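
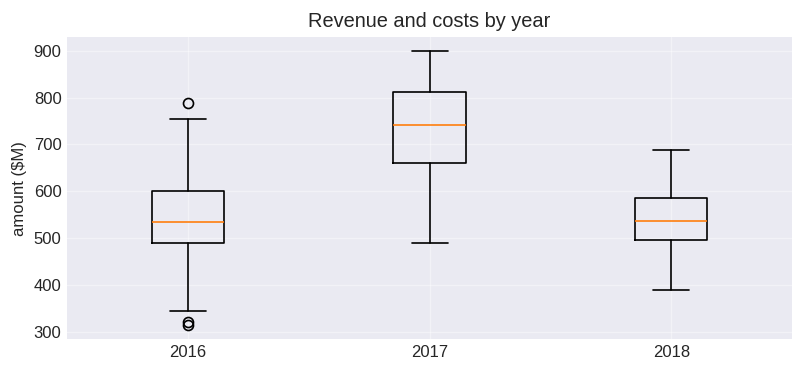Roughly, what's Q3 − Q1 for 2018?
≈ 80

Q3 ≈ 580, Q1 ≈ 500; IQR ≈ 80.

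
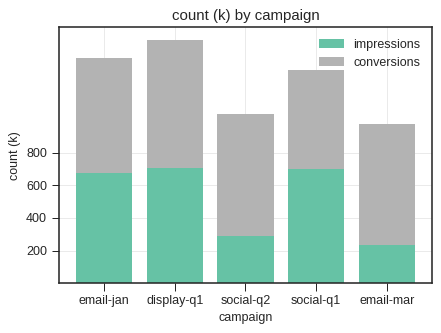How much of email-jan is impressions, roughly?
impressions top ≈ 600, bottom ≈ 0; segment ≈ 600.

≈ 600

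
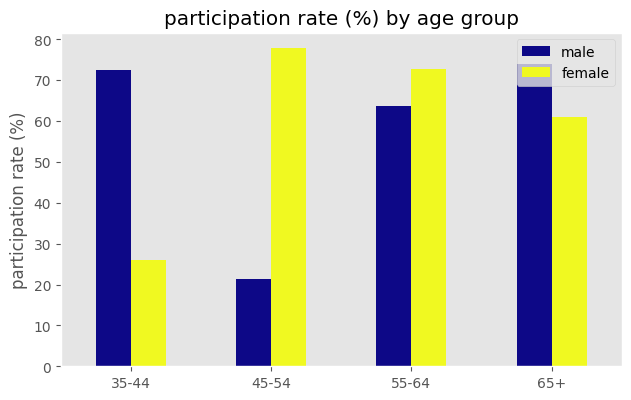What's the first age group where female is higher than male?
35-44: female ≈ 30 vs male ≈ 70 (not yet); 45-54: female ≈ 80 vs male ≈ 20 (first crossover).

45-54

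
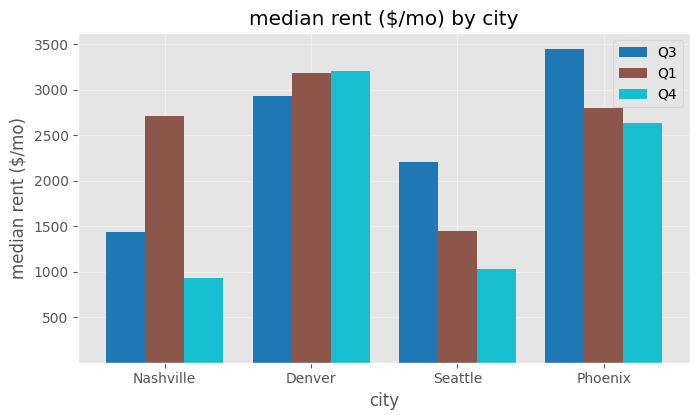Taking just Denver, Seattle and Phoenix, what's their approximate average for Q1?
(3000 + 1500 + 3000) / 3 ≈ 2500.

≈ 2500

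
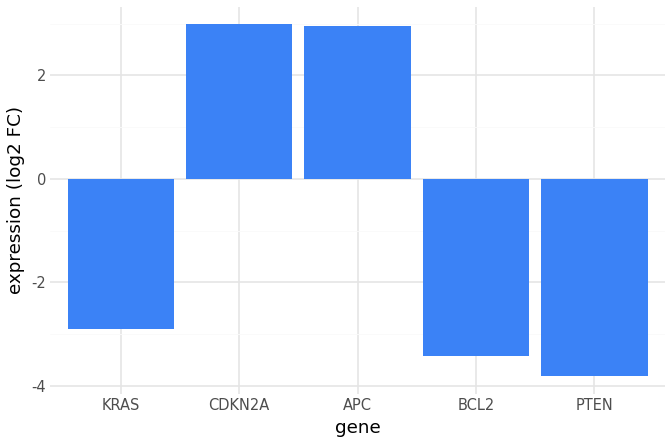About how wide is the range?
Max CDKN2A ≈ 3, min PTEN ≈ -4; range ≈ 7.

≈ 7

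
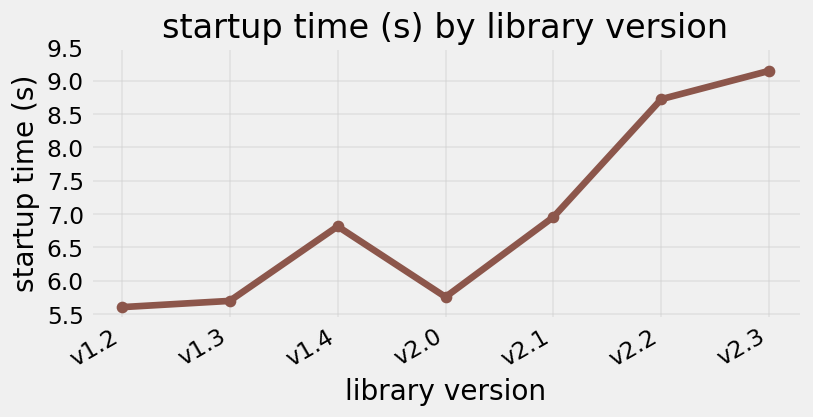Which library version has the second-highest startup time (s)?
v2.2

Top 3: v2.3 ≈ 9.0, v2.2 ≈ 8.5, v2.1 ≈ 7.0.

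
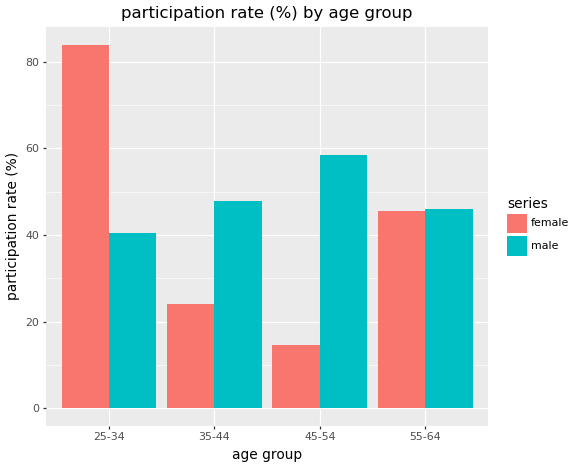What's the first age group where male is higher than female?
35-44

25-34: male ≈ 40 vs female ≈ 80 (not yet); 35-44: male ≈ 50 vs female ≈ 20 (first crossover).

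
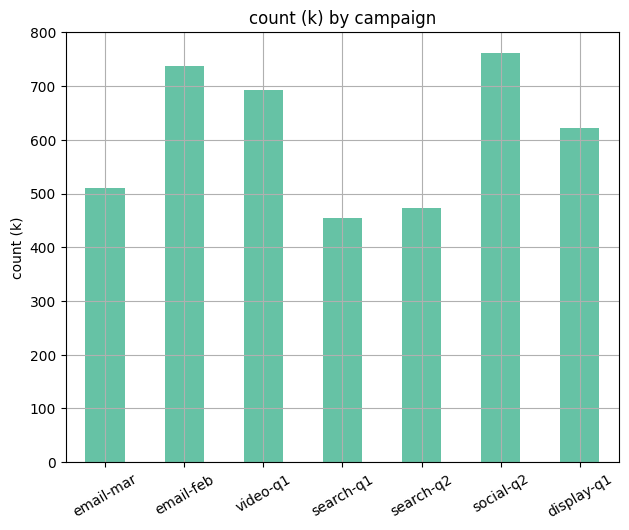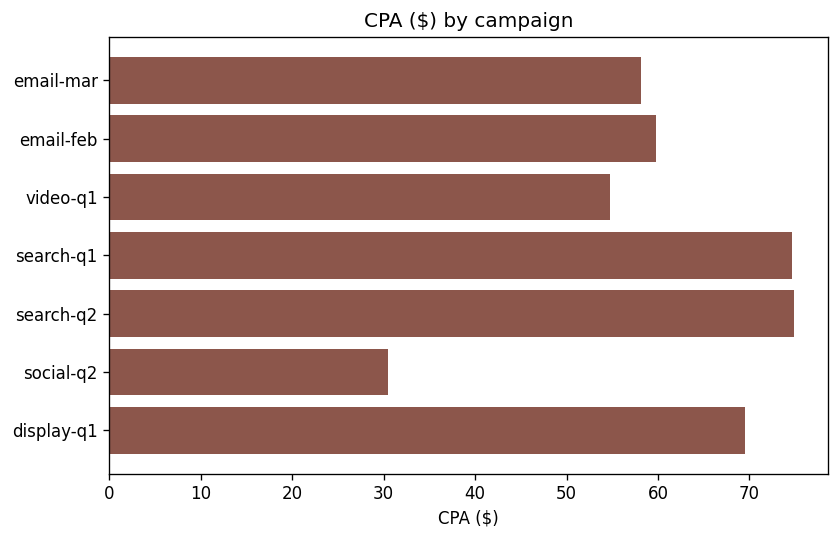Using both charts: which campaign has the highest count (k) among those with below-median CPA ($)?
social-q2

Chart 2 median CPA ($) ≈ 60; below-median campaigns: email-mar, video-q1, social-q2. Among those, social-q2 has the highest count (k) (≈ 800).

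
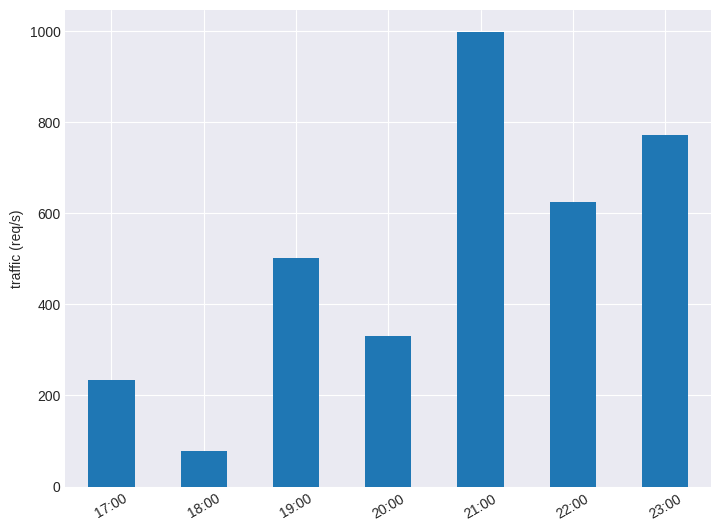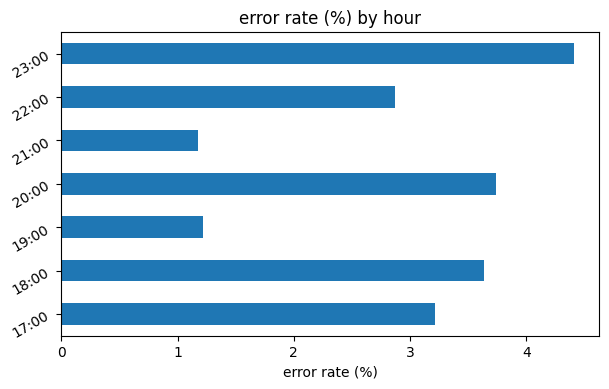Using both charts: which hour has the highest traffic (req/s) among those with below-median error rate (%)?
21:00

Chart 2 median error rate (%) ≈ 3; below-median hours: 19:00, 21:00, 22:00. Among those, 21:00 has the highest traffic (req/s) (≈ 1000).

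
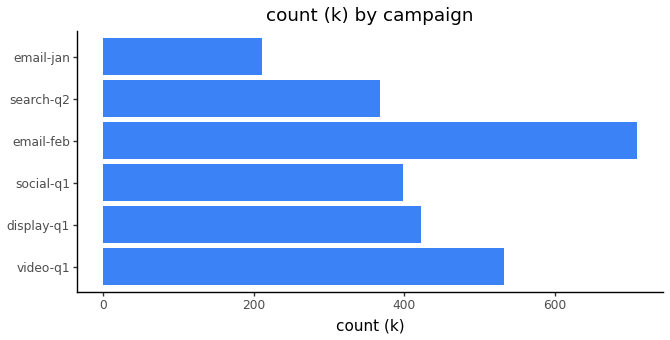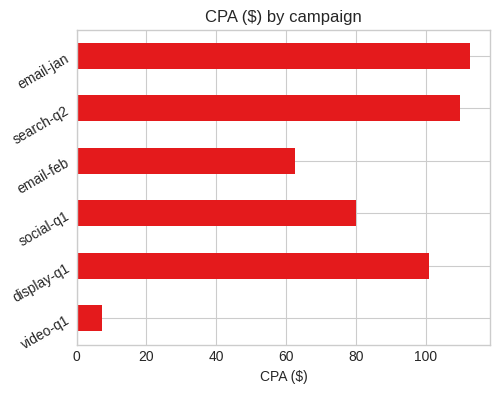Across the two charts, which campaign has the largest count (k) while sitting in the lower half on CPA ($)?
Chart 2 median CPA ($) ≈ 100; below-median campaigns: video-q1, social-q1, email-feb. Among those, email-feb has the highest count (k) (≈ 700).

email-feb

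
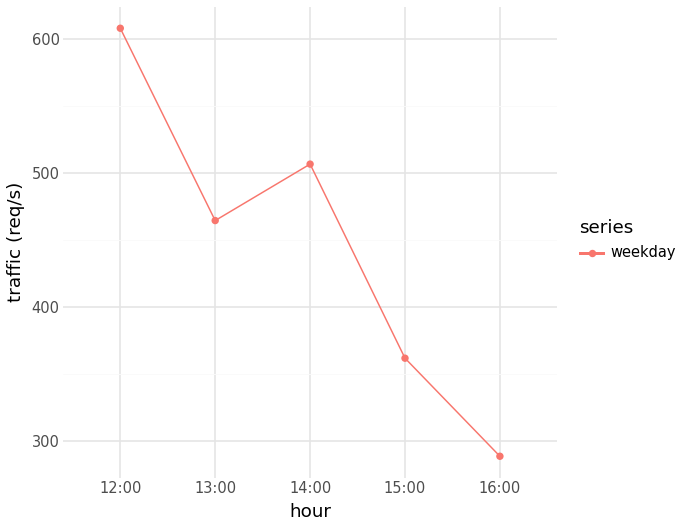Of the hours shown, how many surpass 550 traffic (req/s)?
Above 550: 12:00.

1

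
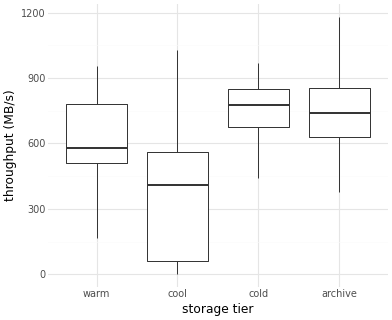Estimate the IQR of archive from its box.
Q3 ≈ 850, Q1 ≈ 650; IQR ≈ 200.

≈ 200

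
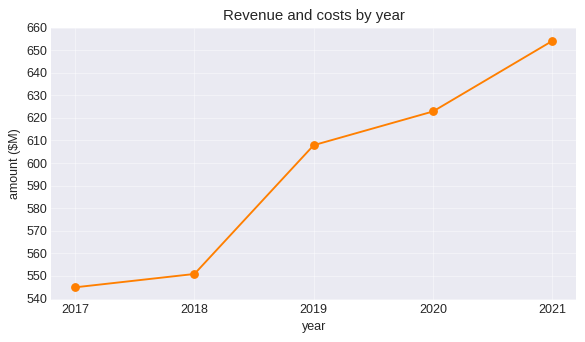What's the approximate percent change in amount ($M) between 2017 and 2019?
2017 ≈ 540, 2019 ≈ 610; (610 − 540) / 540 ≈ +13%.

≈ +13%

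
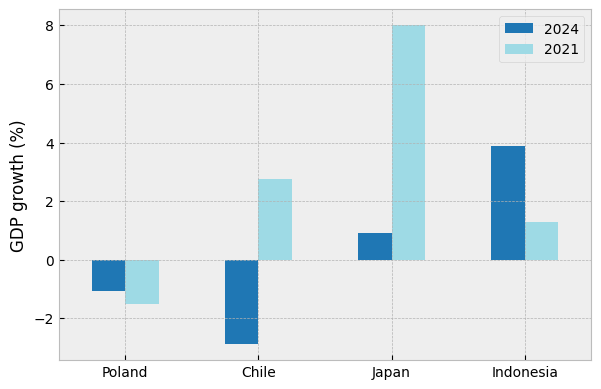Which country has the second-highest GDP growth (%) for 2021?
Chile

Top 3 for 2021: Japan ≈ 8, Chile ≈ 3, Indonesia ≈ 1.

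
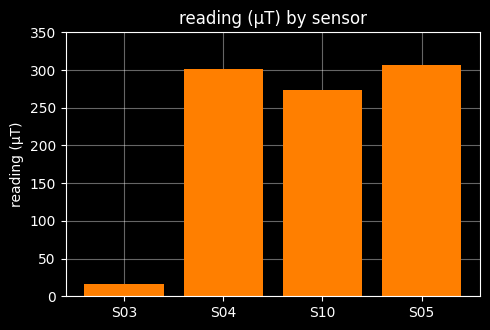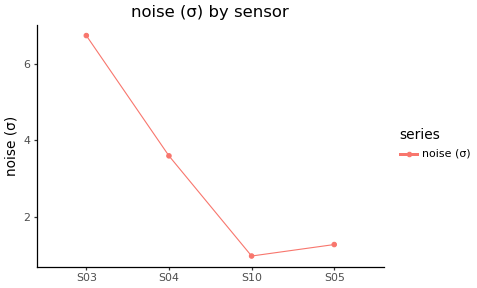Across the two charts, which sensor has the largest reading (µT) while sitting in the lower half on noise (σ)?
S05

Chart 2 median noise (σ) ≈ 2; below-median sensors: S10, S05. Among those, S05 has the highest reading (µT) (≈ 300).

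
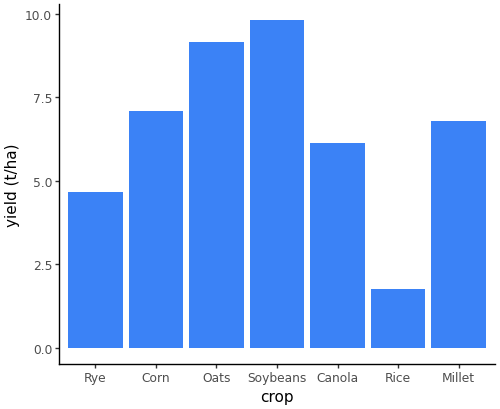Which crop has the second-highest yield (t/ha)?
Oats

Top 3: Soybeans ≈ 10, Oats ≈ 9, Corn ≈ 7.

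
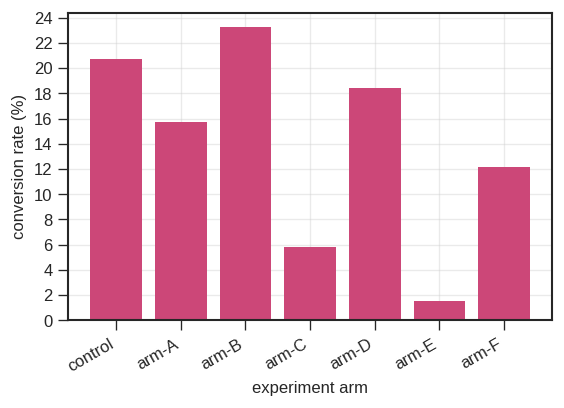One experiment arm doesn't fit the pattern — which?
arm-E ≈ 2; the rest sit between ≈ 6 and ≈ 24.

arm-E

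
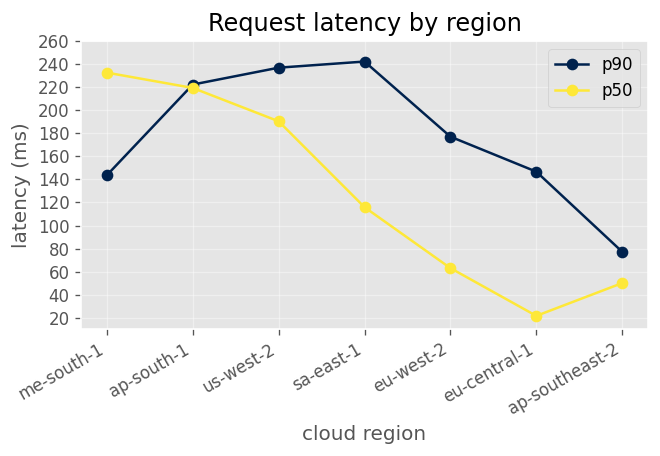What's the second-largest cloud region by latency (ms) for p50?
Top 3 for p50: me-south-1 ≈ 240, ap-south-1 ≈ 220, us-west-2 ≈ 200.

ap-south-1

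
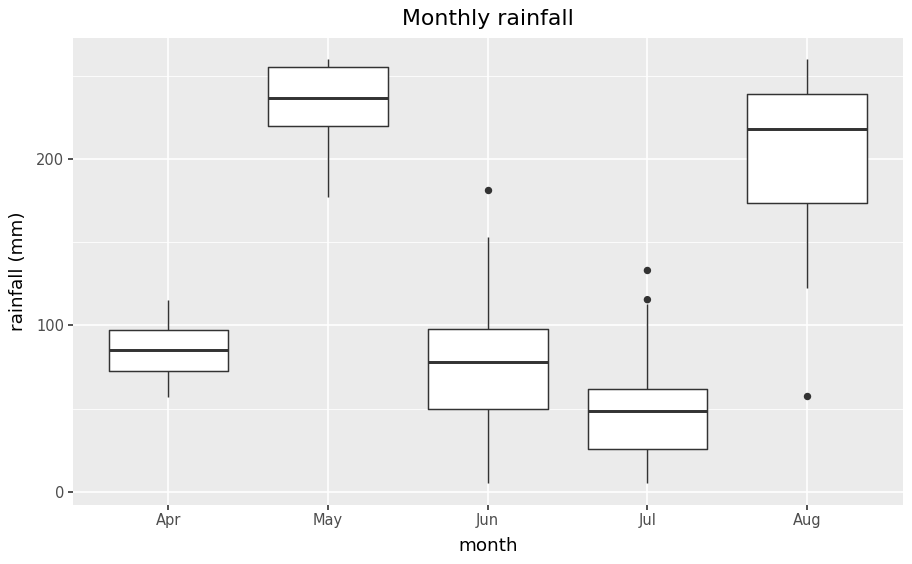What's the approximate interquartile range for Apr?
Q3 ≈ 100, Q1 ≈ 80; IQR ≈ 20.

≈ 20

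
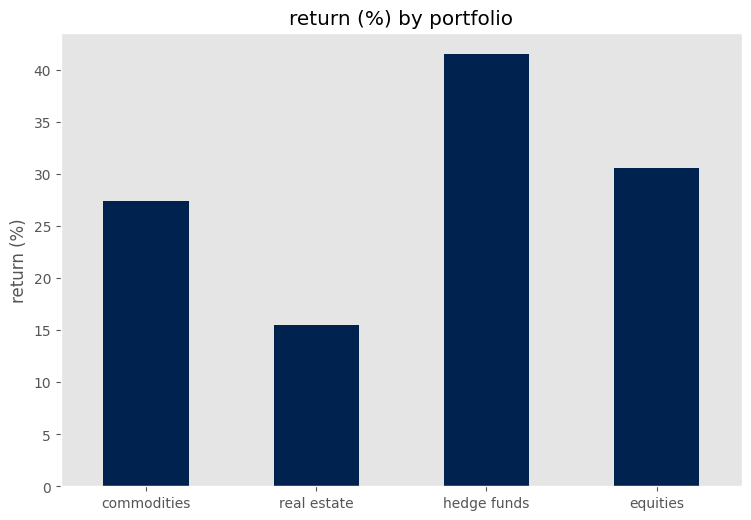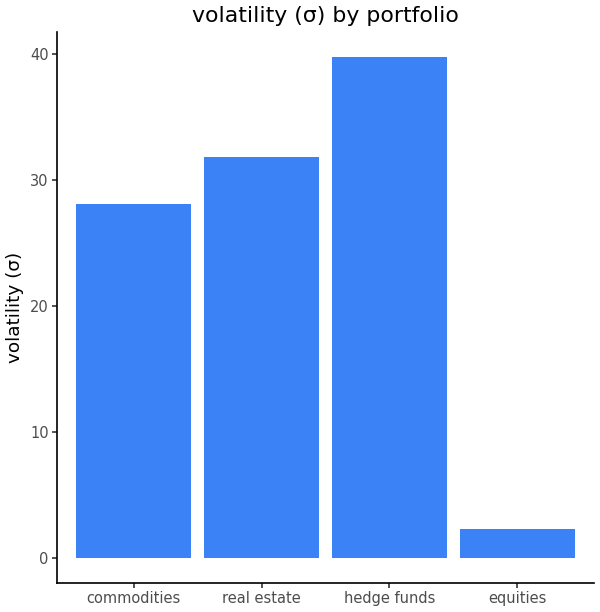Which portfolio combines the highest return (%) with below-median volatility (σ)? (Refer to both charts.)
Chart 2 median volatility (σ) ≈ 30; below-median portfolios: commodities, equities. Among those, equities has the highest return (%) (≈ 30).

equities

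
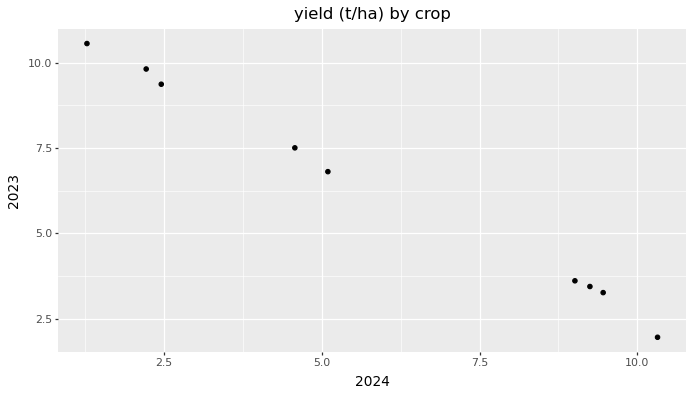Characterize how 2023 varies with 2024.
negative, strong

Points are negatively correlated; strong (|r| ≈ 1.0).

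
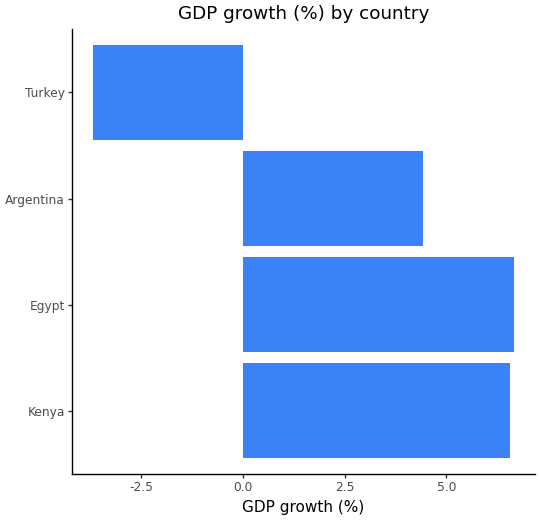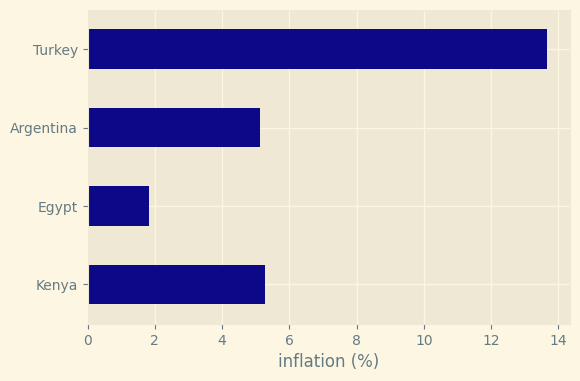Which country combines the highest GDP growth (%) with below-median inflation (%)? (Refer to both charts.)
Chart 2 median inflation (%) ≈ 6; below-median countries: Egypt, Argentina. Among those, Egypt has the highest GDP growth (%) (≈ 7).

Egypt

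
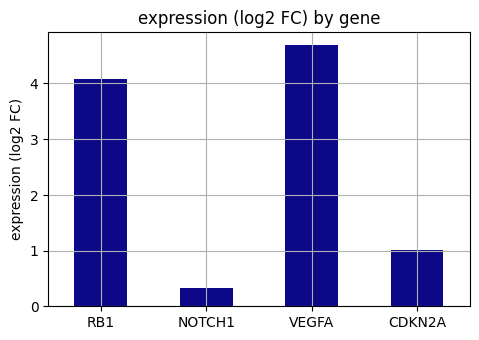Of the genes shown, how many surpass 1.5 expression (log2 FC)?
2

Above 1.5: RB1, VEGFA.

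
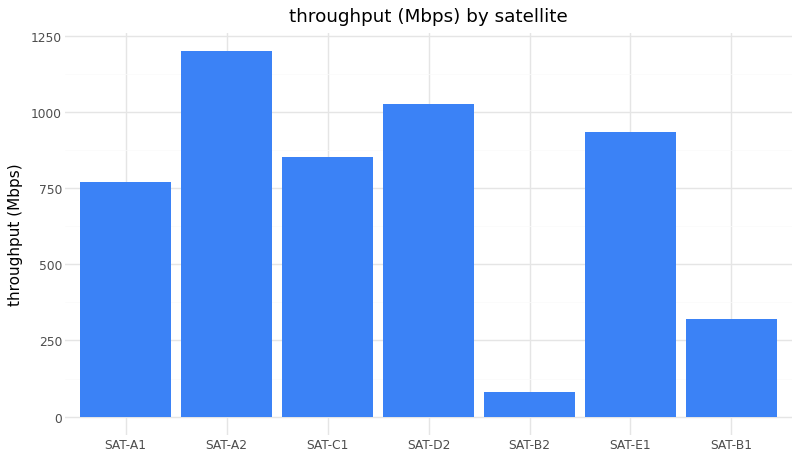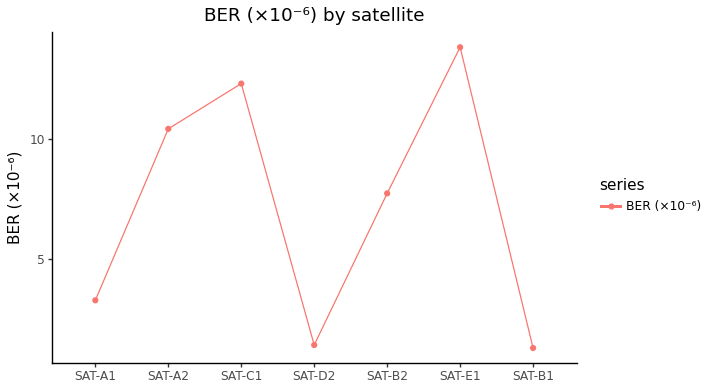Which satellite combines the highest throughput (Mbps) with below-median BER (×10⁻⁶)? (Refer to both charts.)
Chart 2 median BER (×10⁻⁶) ≈ 8; below-median satellites: SAT-A1, SAT-D2, SAT-B1. Among those, SAT-D2 has the highest throughput (Mbps) (≈ 1000).

SAT-D2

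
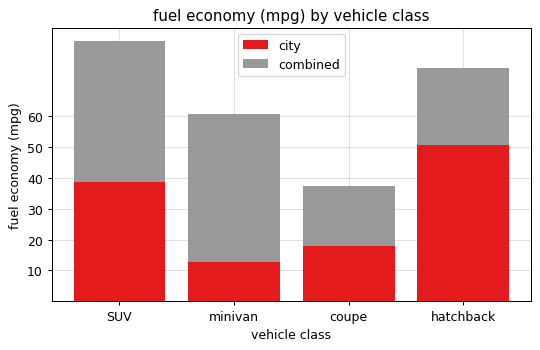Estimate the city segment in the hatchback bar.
≈ 50

city top ≈ 50, bottom ≈ 0; segment ≈ 50.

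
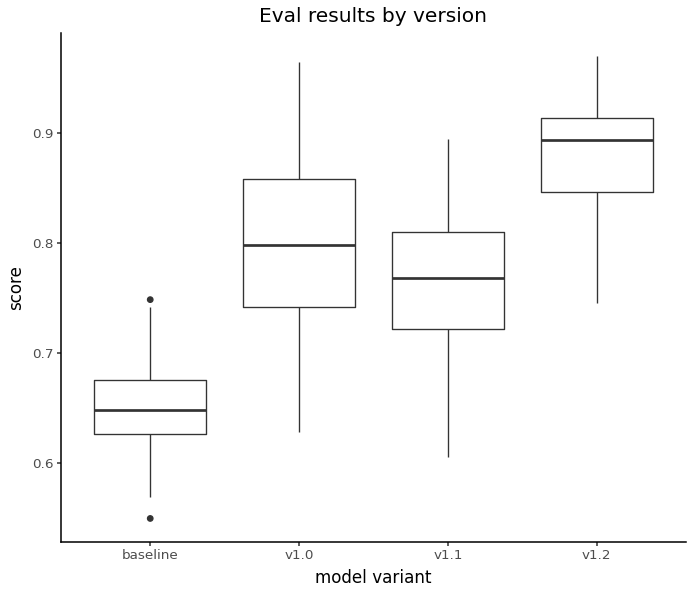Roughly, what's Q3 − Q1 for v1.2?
≈ 0.08

Q3 ≈ 0.92, Q1 ≈ 0.84; IQR ≈ 0.08.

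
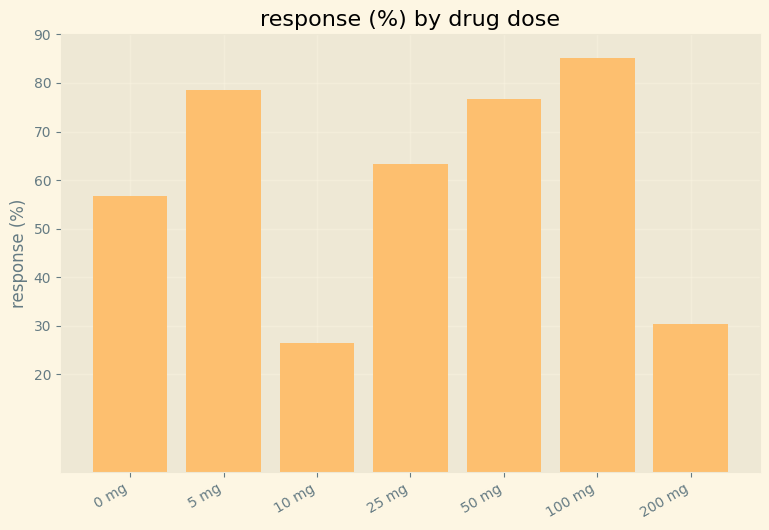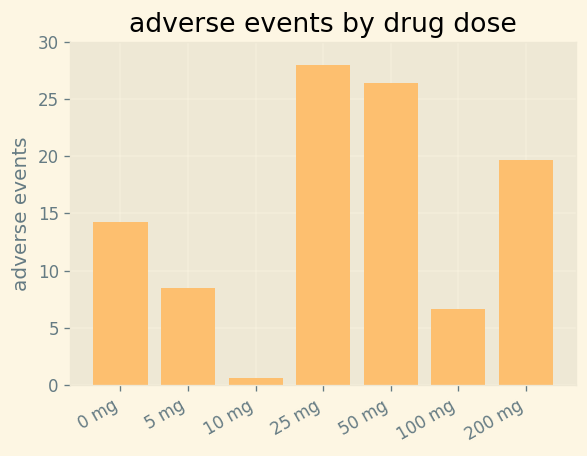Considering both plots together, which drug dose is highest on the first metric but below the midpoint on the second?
Chart 2 median adverse events ≈ 15; below-median drug doses: 5 mg, 10 mg, 100 mg. Among those, 100 mg has the highest response (%) (≈ 90).

100 mg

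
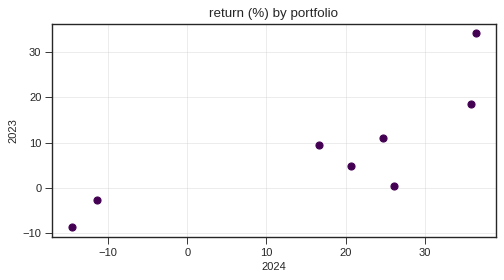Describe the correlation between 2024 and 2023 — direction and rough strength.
Points are positively correlated; strong (|r| ≈ 0.8).

positive, strong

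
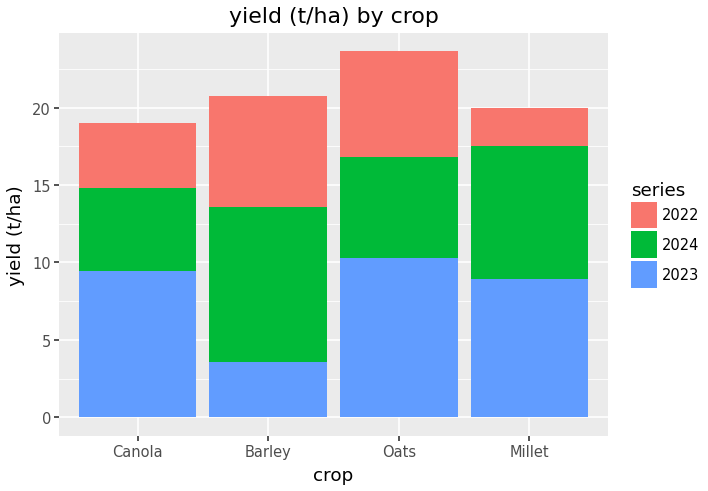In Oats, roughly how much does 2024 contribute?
≈ 6

2024 top ≈ 16, bottom ≈ 10; segment ≈ 6.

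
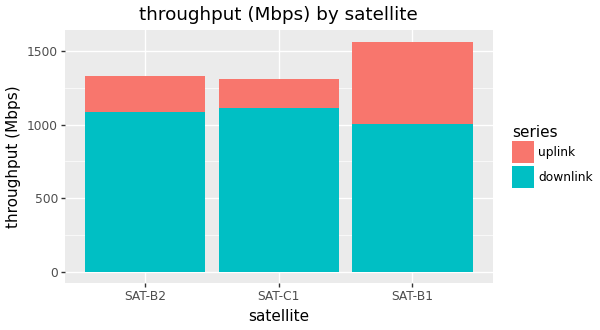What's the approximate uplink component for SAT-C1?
uplink top ≈ 1400, bottom ≈ 1200; segment ≈ 200.

≈ 200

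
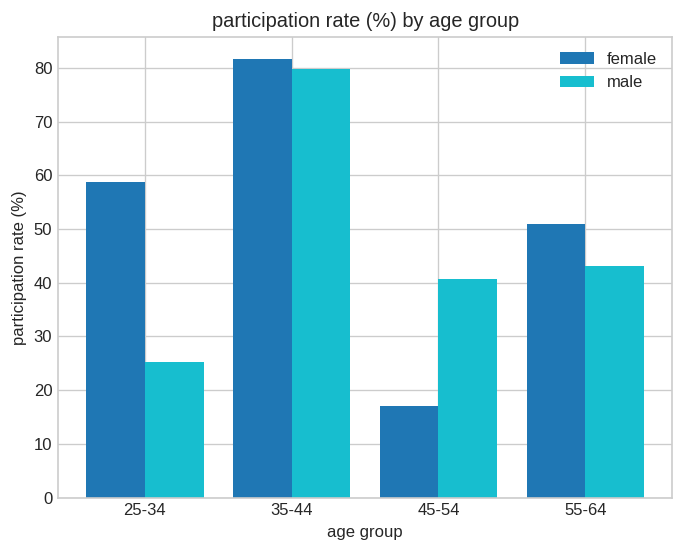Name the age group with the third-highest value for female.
55-64

Top 4 for female: 35-44 ≈ 80, 25-34 ≈ 60, 55-64 ≈ 50, 45-54 ≈ 20.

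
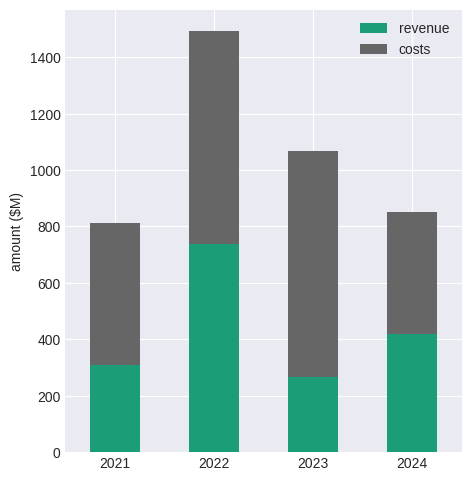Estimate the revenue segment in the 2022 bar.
≈ 800

revenue top ≈ 800, bottom ≈ 0; segment ≈ 800.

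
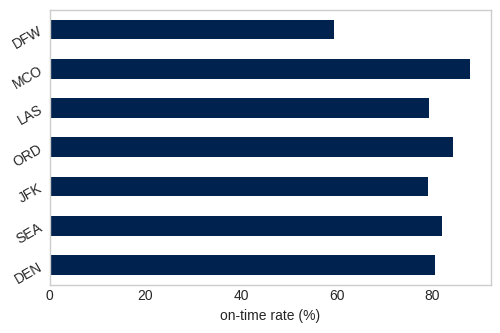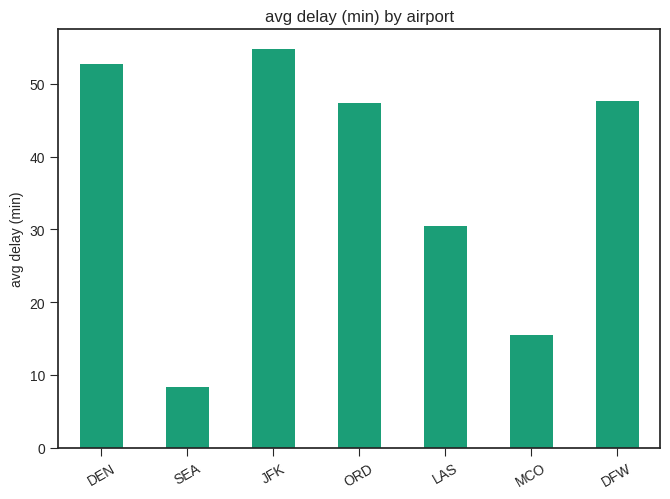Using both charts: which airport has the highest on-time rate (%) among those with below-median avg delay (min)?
MCO

Chart 2 median avg delay (min) ≈ 50; below-median airports: SEA, LAS, MCO. Among those, MCO has the highest on-time rate (%) (≈ 90).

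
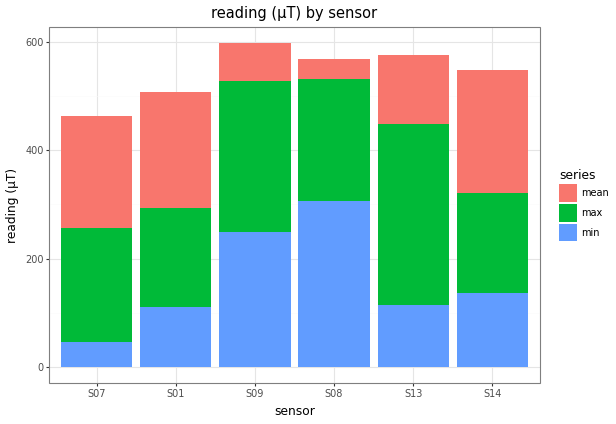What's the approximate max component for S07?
max top ≈ 250, bottom ≈ 50; segment ≈ 200.

≈ 200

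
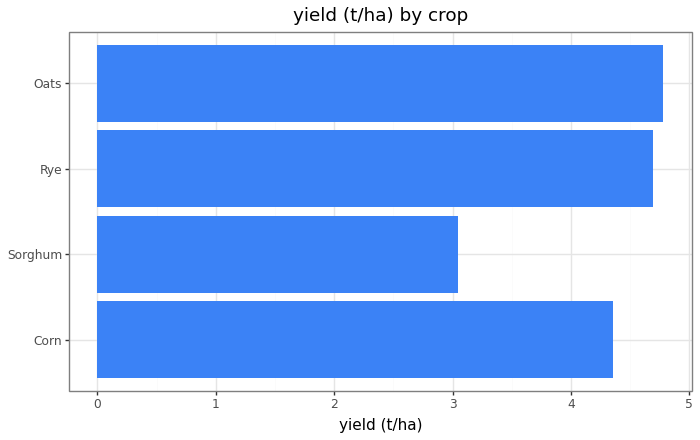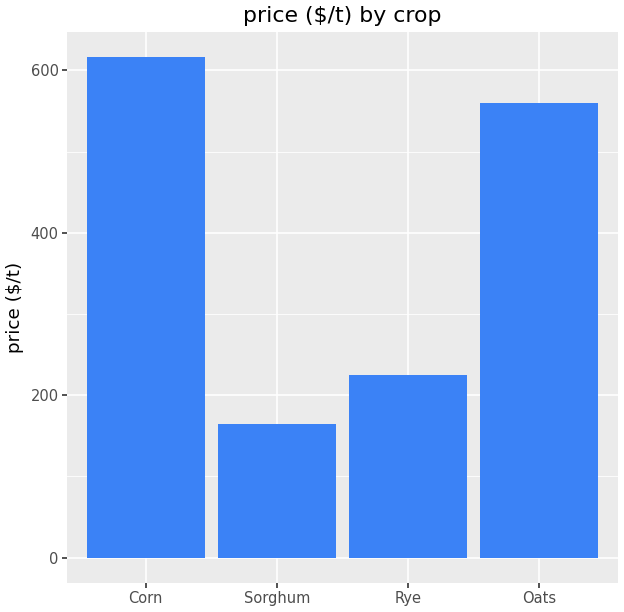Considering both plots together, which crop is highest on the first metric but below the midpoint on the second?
Rye

Chart 2 median price ($/t) ≈ 400; below-median crops: Sorghum, Rye. Among those, Rye has the highest yield (t/ha) (≈ 4.5).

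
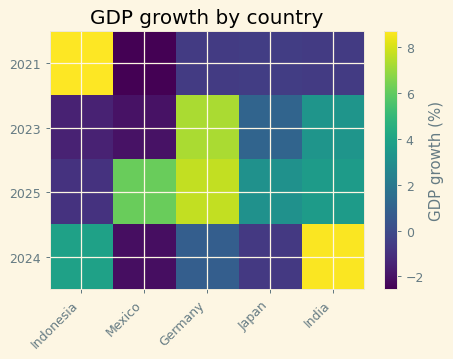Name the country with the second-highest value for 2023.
Top 3 for 2023: Germany ≈ 7, India ≈ 3, Japan ≈ 1.

India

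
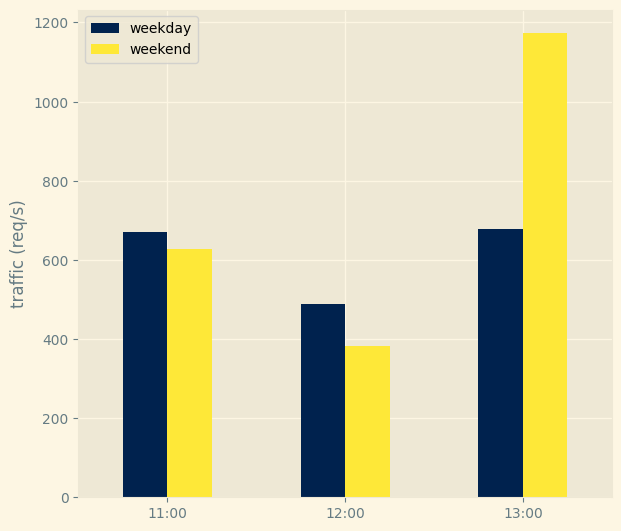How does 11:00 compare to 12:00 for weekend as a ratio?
11:00 ≈ 600, 12:00 ≈ 400; 600/400 ≈ 1.5.

≈ 1.5×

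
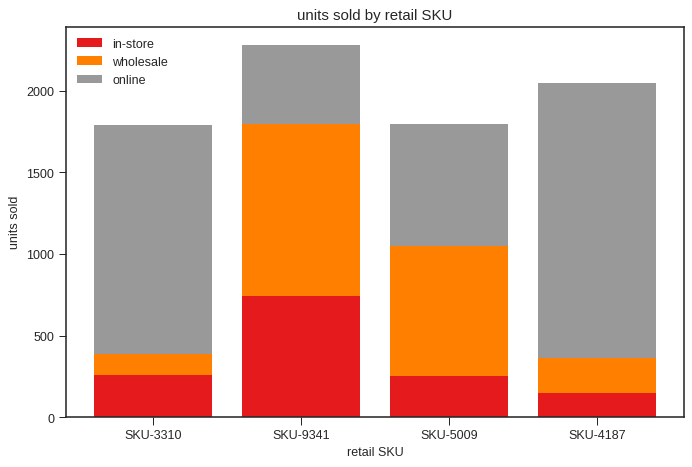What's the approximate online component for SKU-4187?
online top ≈ 2000, bottom ≈ 400; segment ≈ 1600.

≈ 1600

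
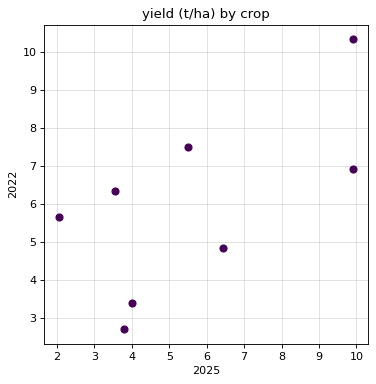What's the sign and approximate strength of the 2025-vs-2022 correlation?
Points are positively correlated; moderate (|r| ≈ 0.6).

positive, moderate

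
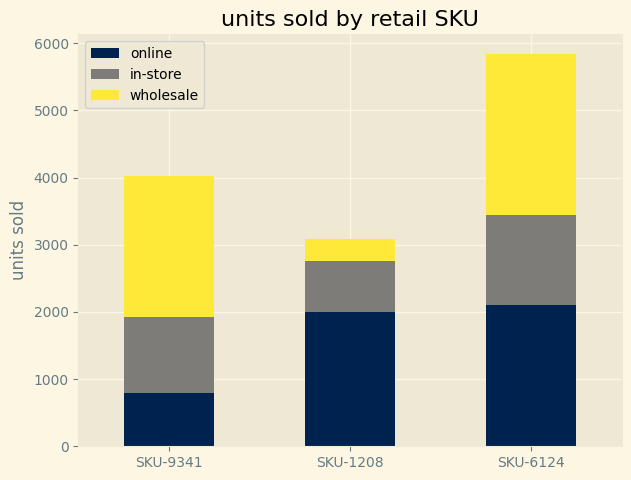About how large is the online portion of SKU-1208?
online top ≈ 2000, bottom ≈ 0; segment ≈ 2000.

≈ 2000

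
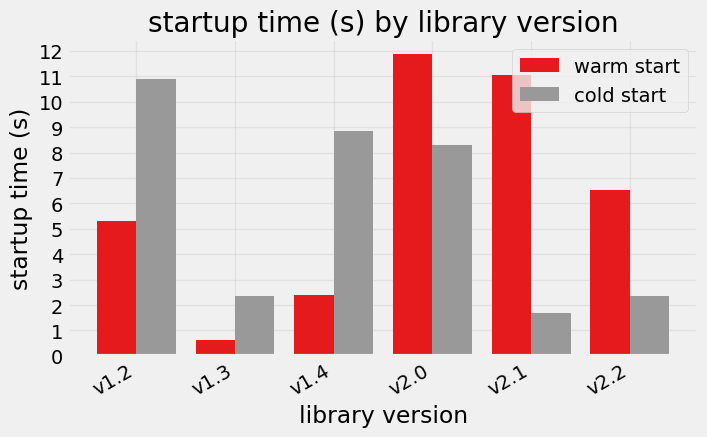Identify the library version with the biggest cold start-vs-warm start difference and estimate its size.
v2.1, ≈ 9 s

v2.1: cold start ≈ 2, warm start ≈ 11 → gap ≈ 9. Next-largest (v1.4) is only ≈ 7.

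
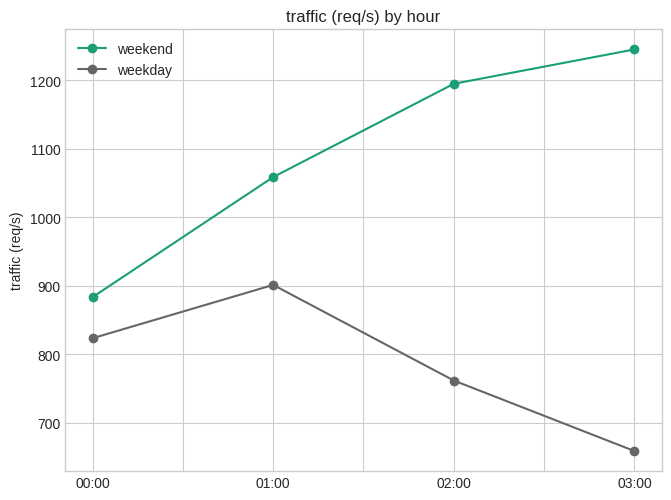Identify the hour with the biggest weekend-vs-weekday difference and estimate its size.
03:00: weekend ≈ 1250, weekday ≈ 650 → gap ≈ 600. Next-largest (02:00) is only ≈ 450.

03:00, ≈ 600 req/s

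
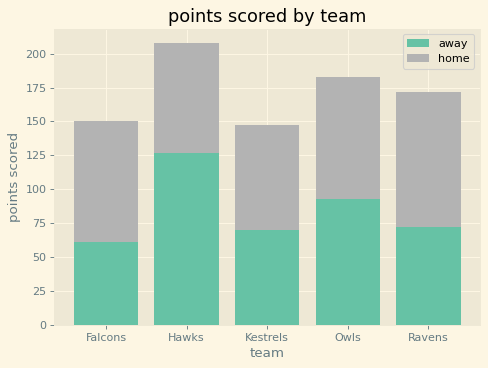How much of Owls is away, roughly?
≈ 100

away top ≈ 100, bottom ≈ 0; segment ≈ 100.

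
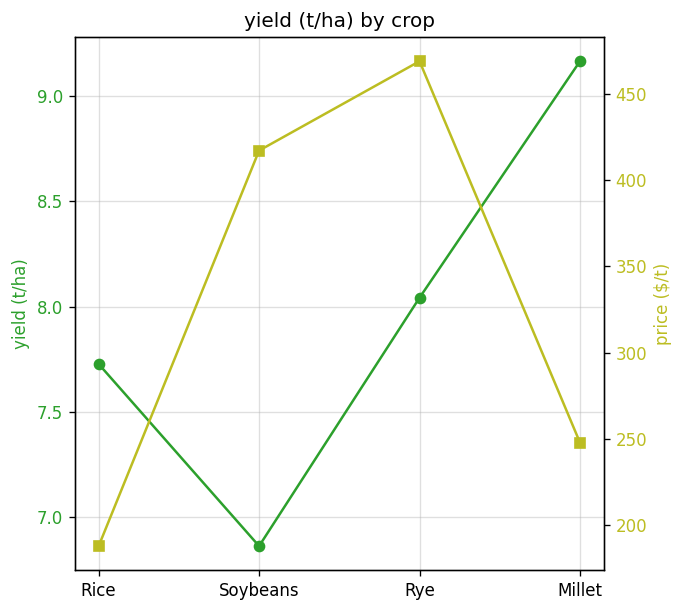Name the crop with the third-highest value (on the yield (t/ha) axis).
Rice

Top 4 (on the yield (t/ha) axis): Millet ≈ 9.2, Rye ≈ 8.0, Rice ≈ 7.8, Soybeans ≈ 6.8.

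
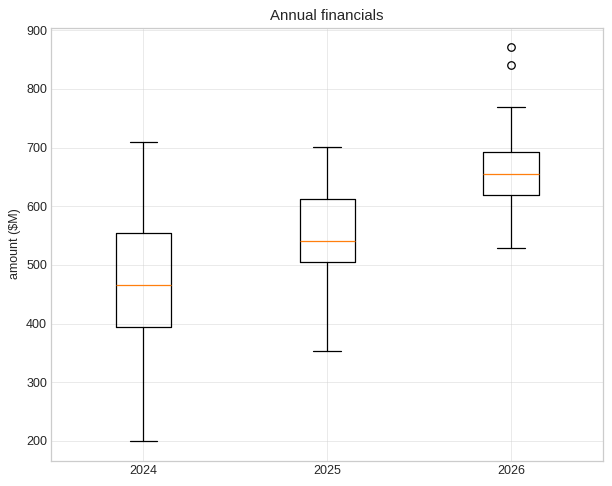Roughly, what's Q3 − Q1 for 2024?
≈ 160

Q3 ≈ 560, Q1 ≈ 400; IQR ≈ 160.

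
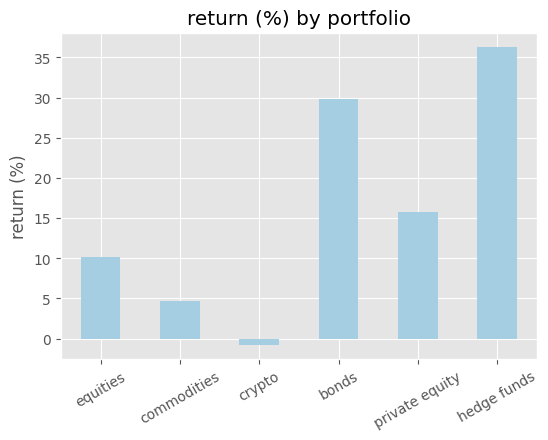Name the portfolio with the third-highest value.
private equity

Top 4: hedge funds ≈ 35, bonds ≈ 30, private equity ≈ 15, equities ≈ 10.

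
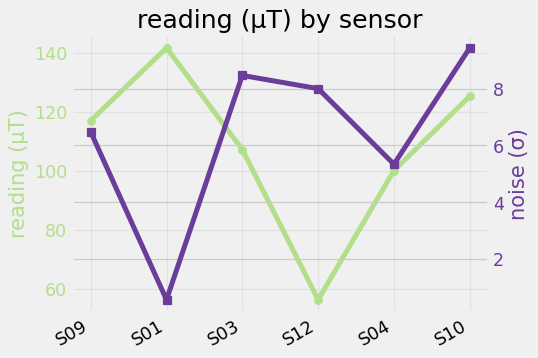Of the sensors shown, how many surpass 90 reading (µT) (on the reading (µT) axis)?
5

Above 90: S09, S01, S03, S04, S10.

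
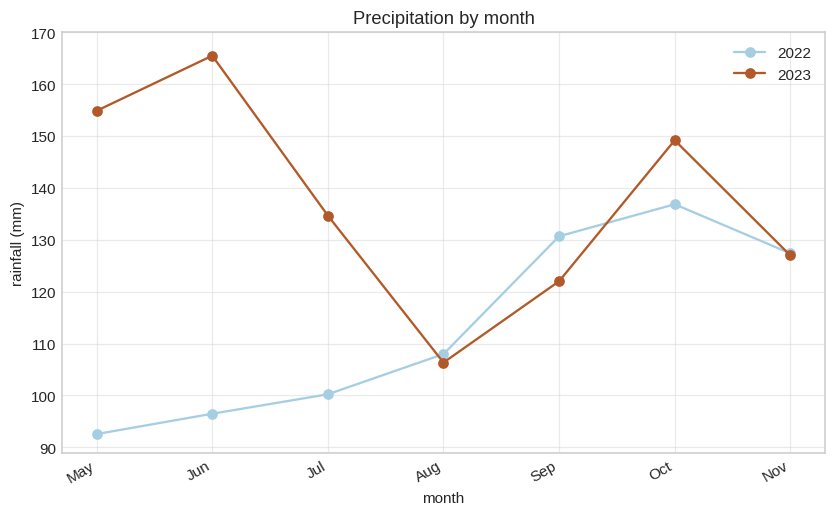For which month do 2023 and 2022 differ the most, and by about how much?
Jun, ≈ 70 mm

Jun: 2023 ≈ 170, 2022 ≈ 100 → gap ≈ 70. Next-largest (May) is only ≈ 60.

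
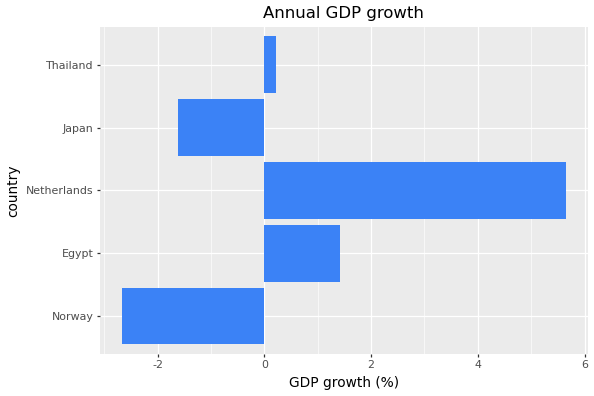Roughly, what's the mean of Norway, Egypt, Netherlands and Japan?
≈ 0

(-3 + 1 + 6 + -2) / 4 ≈ 0.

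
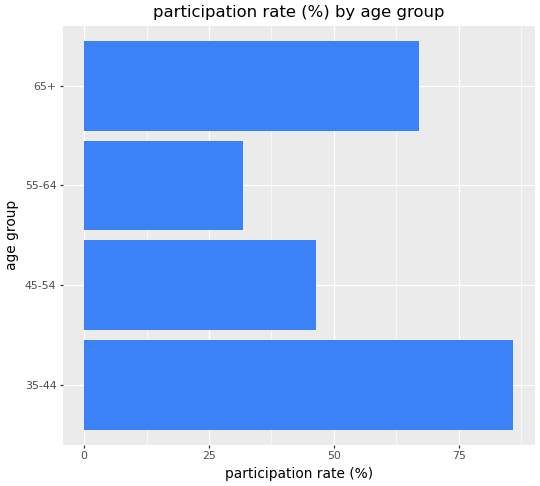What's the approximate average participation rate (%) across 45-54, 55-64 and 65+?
≈ 50

(50 + 30 + 70) / 3 ≈ 50.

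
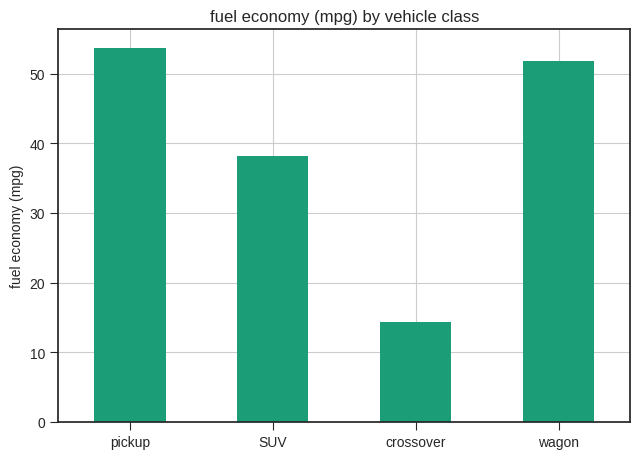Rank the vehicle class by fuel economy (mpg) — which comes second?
Top 3: pickup ≈ 55, wagon ≈ 50, SUV ≈ 40.

wagon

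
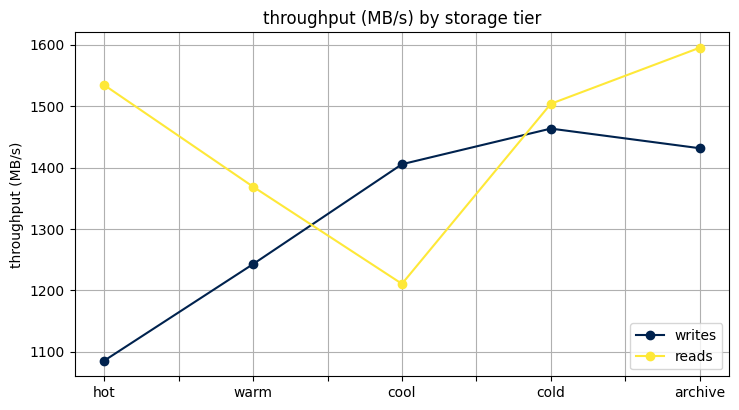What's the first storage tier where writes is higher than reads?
warm: writes ≈ 1250 vs reads ≈ 1350 (not yet); cool: writes ≈ 1400 vs reads ≈ 1200 (first crossover).

cool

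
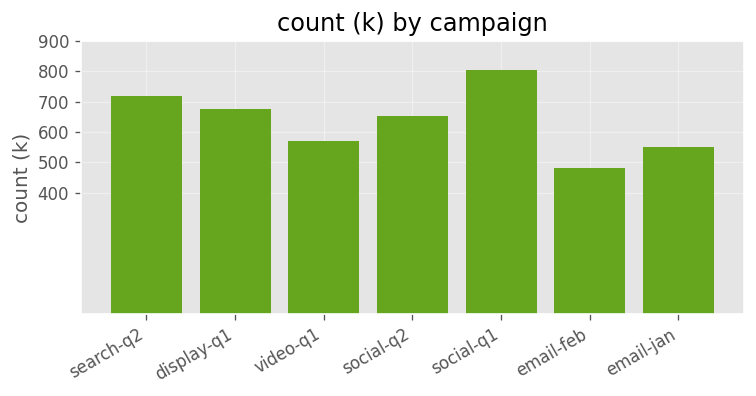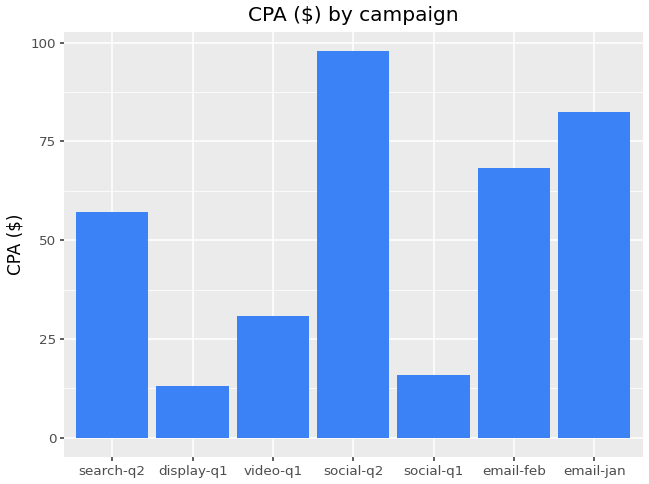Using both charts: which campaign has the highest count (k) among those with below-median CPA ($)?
Chart 2 median CPA ($) ≈ 60; below-median campaigns: display-q1, video-q1, social-q1. Among those, social-q1 has the highest count (k) (≈ 800).

social-q1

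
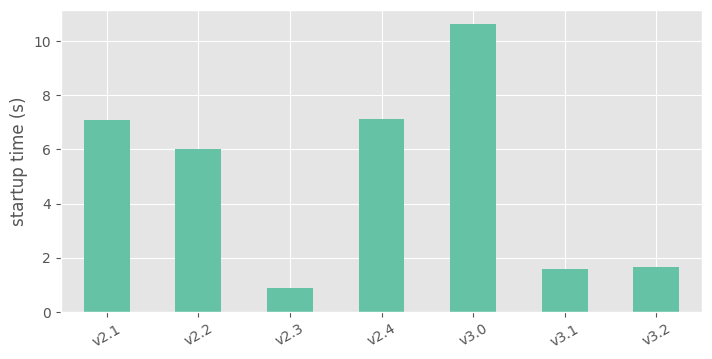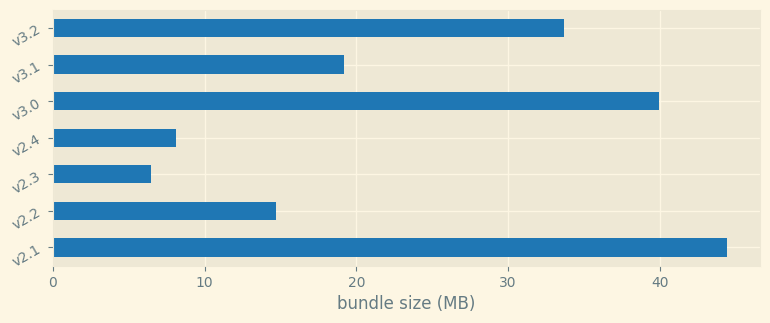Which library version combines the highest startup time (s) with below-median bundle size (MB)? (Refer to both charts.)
Chart 2 median bundle size (MB) ≈ 20; below-median library versions: v2.2, v2.3, v2.4. Among those, v2.4 has the highest startup time (s) (≈ 7).

v2.4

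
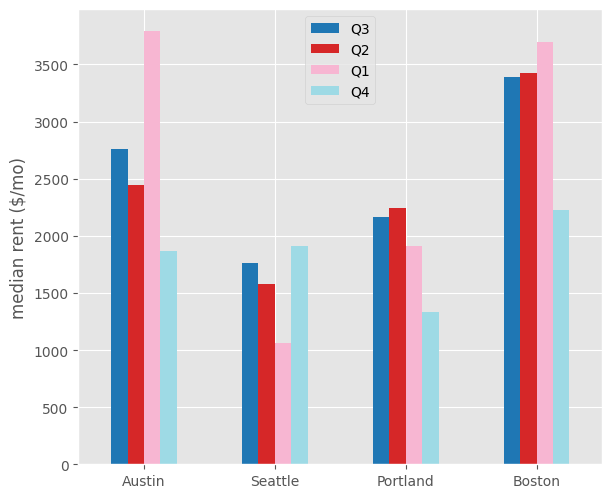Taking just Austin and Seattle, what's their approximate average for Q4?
(2000 + 2000) / 2 ≈ 2000.

≈ 2000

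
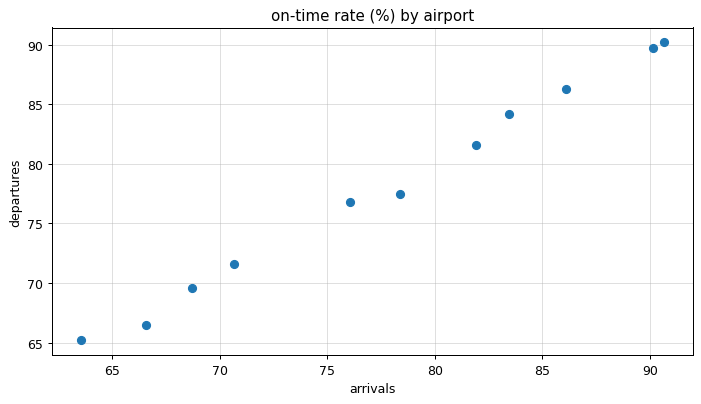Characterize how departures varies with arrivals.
positive, strong

Points are positively correlated; strong (|r| ≈ 1.0).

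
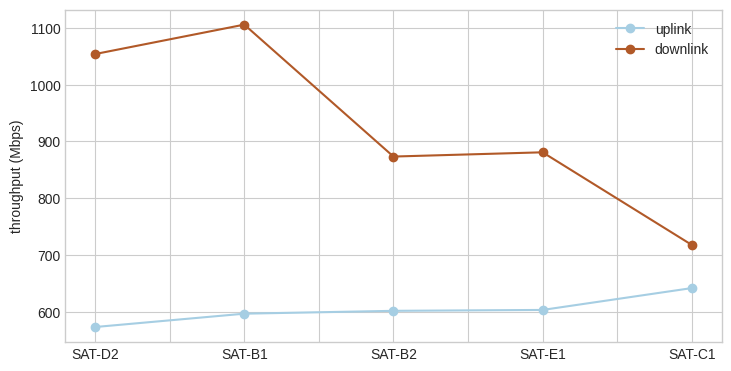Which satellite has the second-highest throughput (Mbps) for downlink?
SAT-D2

Top 3 for downlink: SAT-B1 ≈ 1100, SAT-D2 ≈ 1050, SAT-E1 ≈ 900.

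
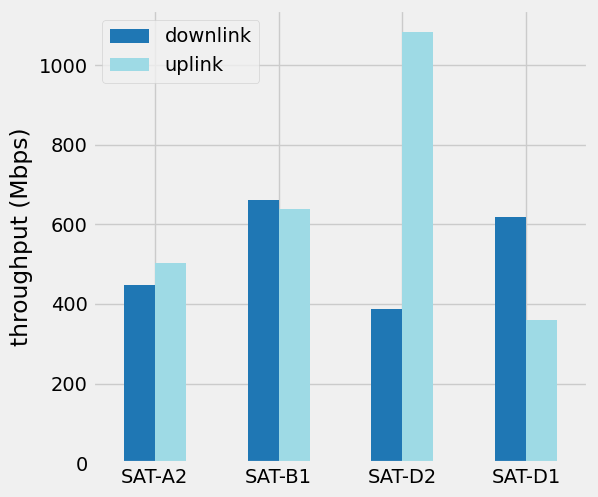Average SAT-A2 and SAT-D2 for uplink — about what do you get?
(500 + 1100) / 2 ≈ 800.

≈ 800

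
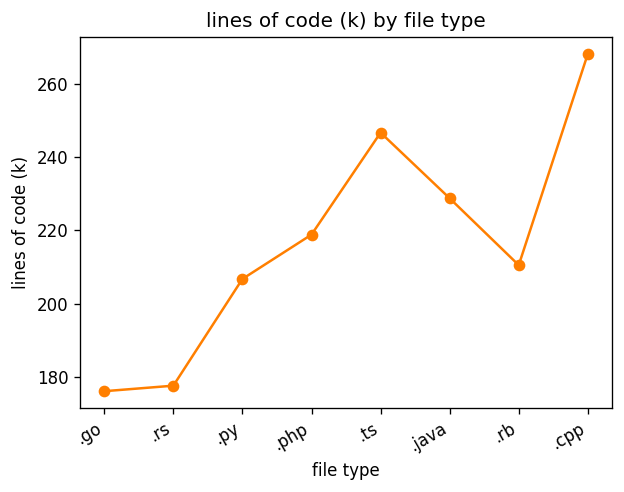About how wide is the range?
≈ 90

Max .cpp ≈ 270, min .go ≈ 180; range ≈ 90.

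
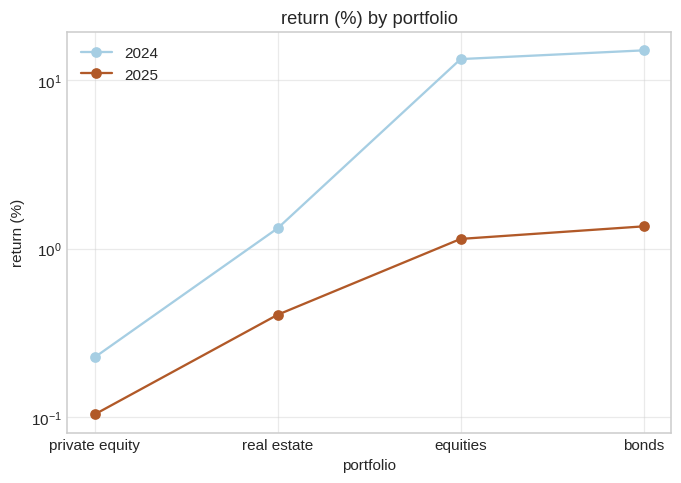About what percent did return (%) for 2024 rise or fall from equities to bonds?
≈ +14.3%

equities ≈ 14, bonds ≈ 16; (16 − 14) / 14 ≈ +14.3%.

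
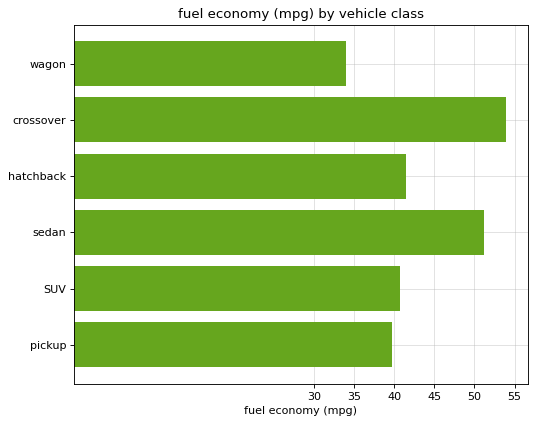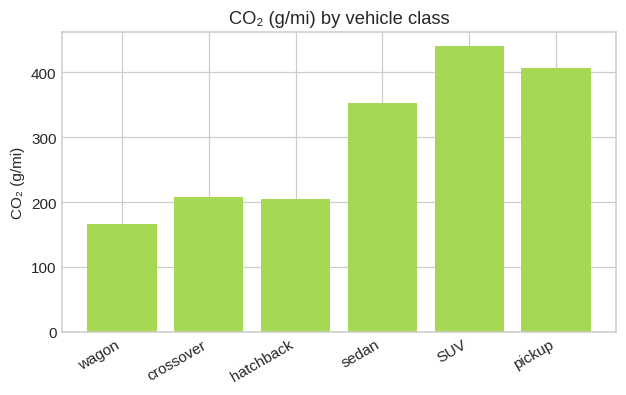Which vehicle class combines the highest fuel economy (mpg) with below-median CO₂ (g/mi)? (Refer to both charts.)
crossover

Chart 2 median CO₂ (g/mi) ≈ 300; below-median vehicle classes: wagon, crossover, hatchback. Among those, crossover has the highest fuel economy (mpg) (≈ 55).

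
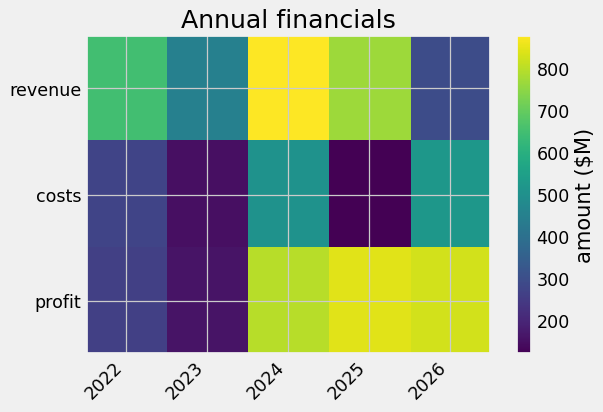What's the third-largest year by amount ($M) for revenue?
Top 4 for revenue: 2024 ≈ 900, 2025 ≈ 800, 2022 ≈ 600, 2023 ≈ 400.

2022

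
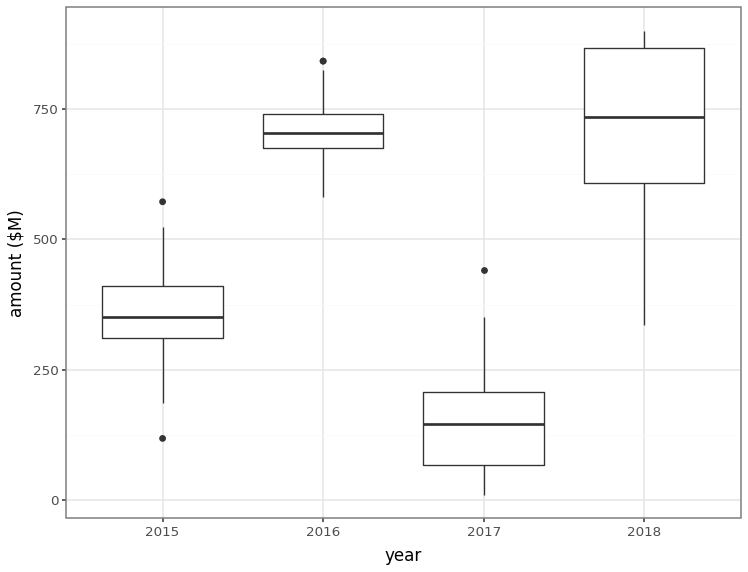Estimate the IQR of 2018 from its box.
Q3 ≈ 900, Q1 ≈ 600; IQR ≈ 300.

≈ 300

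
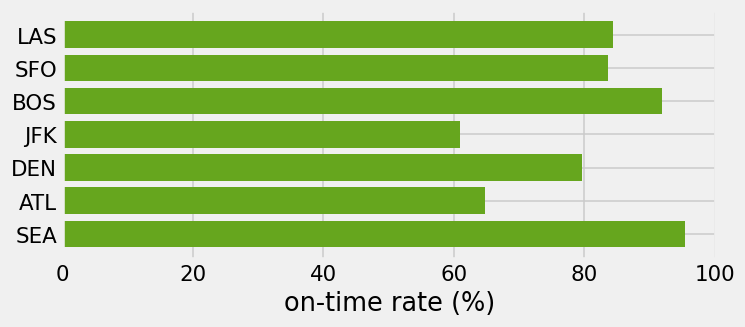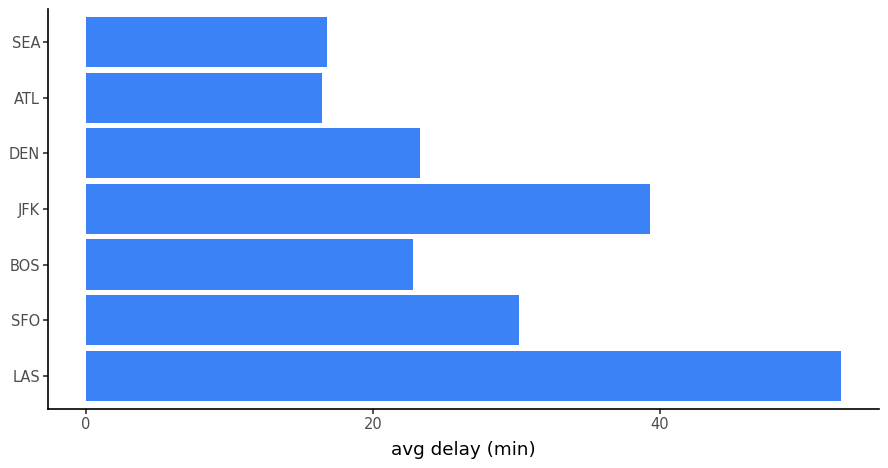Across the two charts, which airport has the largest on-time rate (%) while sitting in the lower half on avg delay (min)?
Chart 2 median avg delay (min) ≈ 25; below-median airports: BOS, ATL, SEA. Among those, SEA has the highest on-time rate (%) (≈ 100).

SEA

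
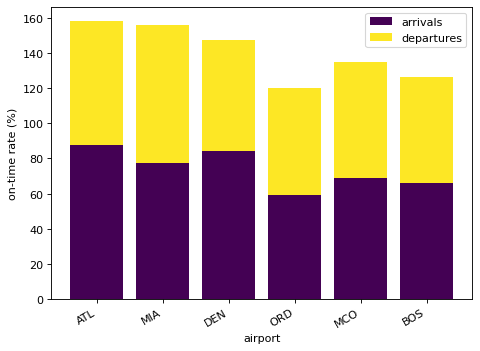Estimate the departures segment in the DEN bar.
≈ 60

departures top ≈ 140, bottom ≈ 80; segment ≈ 60.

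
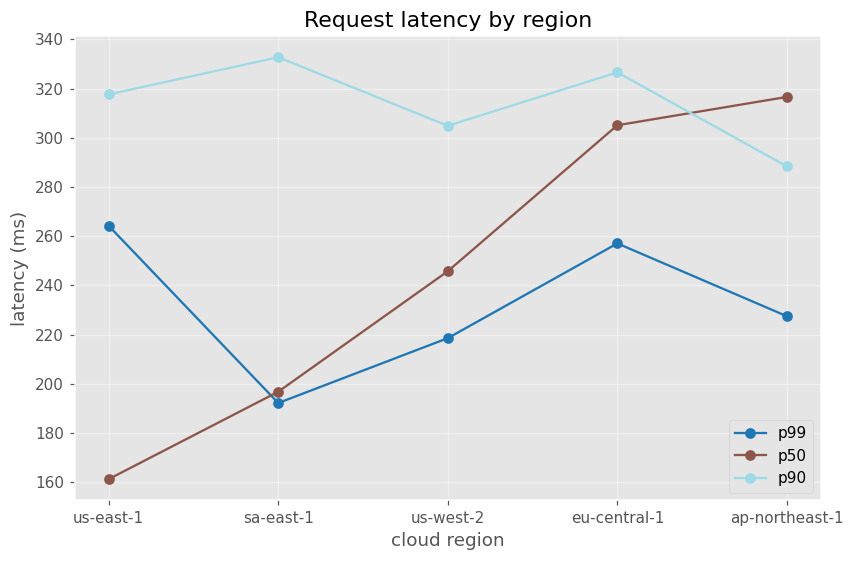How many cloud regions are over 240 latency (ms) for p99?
Above 240: us-east-1, eu-central-1.

2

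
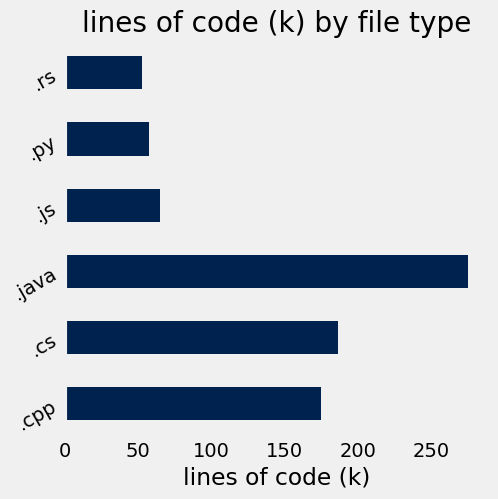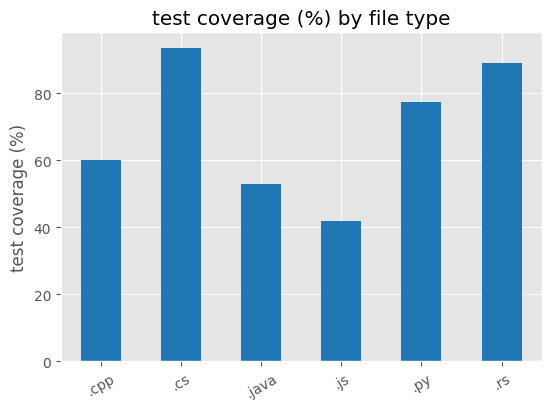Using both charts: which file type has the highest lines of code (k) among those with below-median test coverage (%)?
.java

Chart 2 median test coverage (%) ≈ 70; below-median file types: .cpp, .java, .js. Among those, .java has the highest lines of code (k) (≈ 300).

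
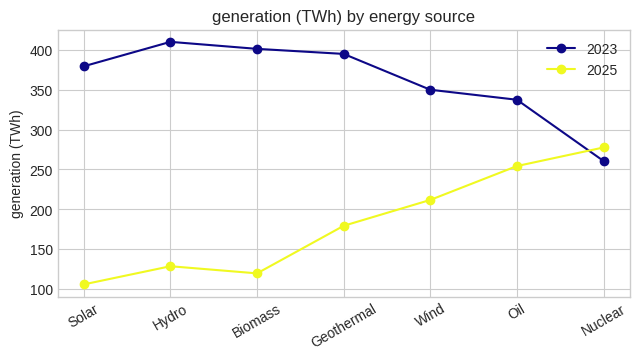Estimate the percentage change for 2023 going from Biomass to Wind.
≈ -12.5%

Biomass ≈ 400, Wind ≈ 350; (350 − 400) / 400 ≈ -12.5%.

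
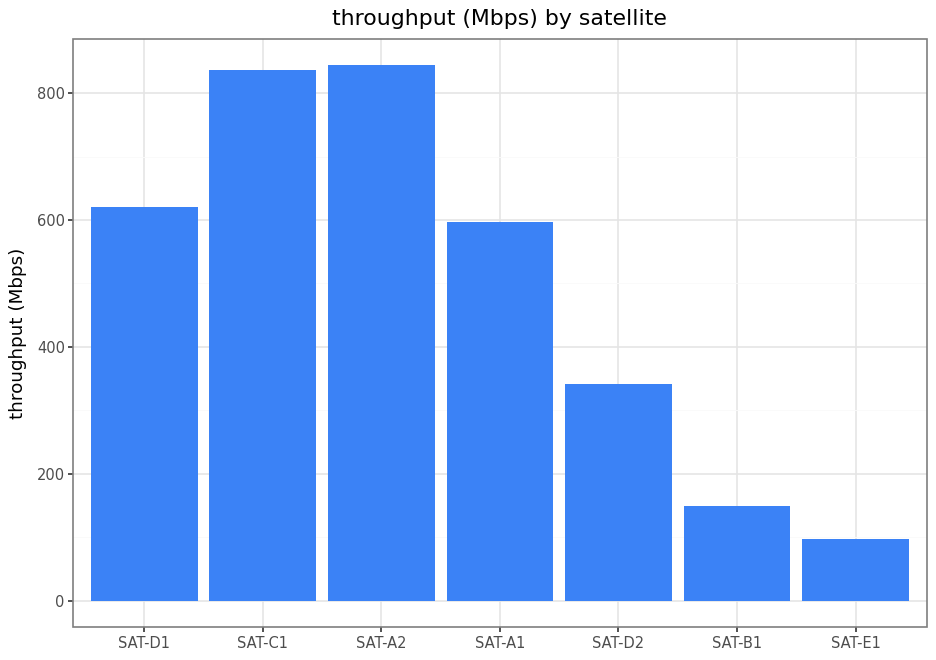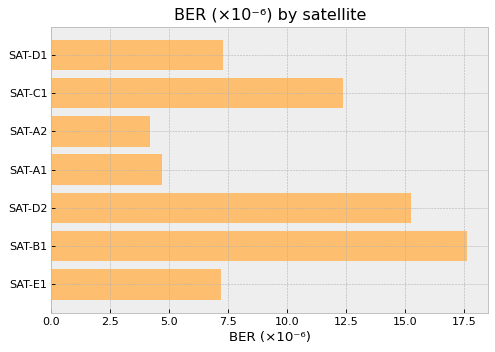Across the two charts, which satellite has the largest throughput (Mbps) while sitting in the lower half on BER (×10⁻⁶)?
Chart 2 median BER (×10⁻⁶) ≈ 8; below-median satellites: SAT-A2, SAT-A1, SAT-E1. Among those, SAT-A2 has the highest throughput (Mbps) (≈ 800).

SAT-A2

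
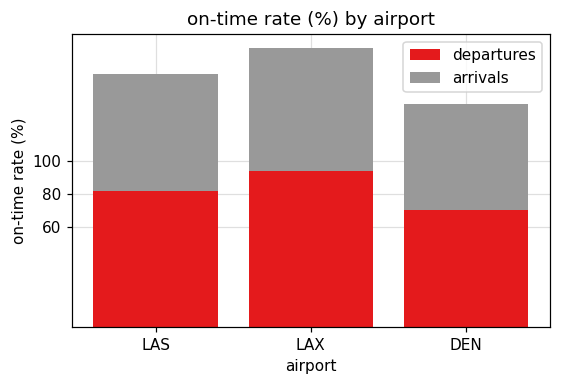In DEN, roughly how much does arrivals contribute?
arrivals top ≈ 140, bottom ≈ 80; segment ≈ 60.

≈ 60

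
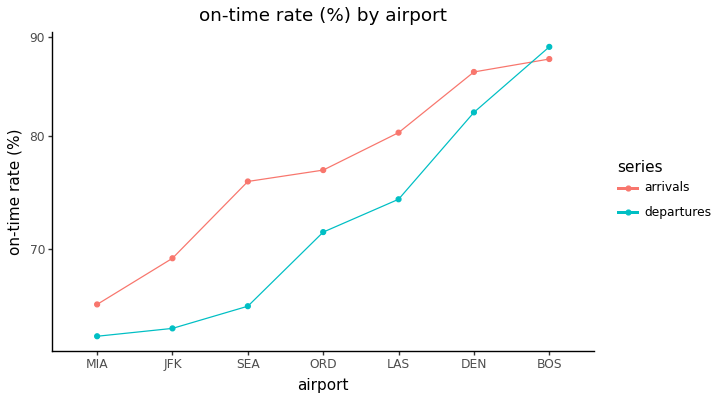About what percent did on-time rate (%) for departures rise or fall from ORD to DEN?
ORD ≈ 70, DEN ≈ 80; (80 − 70) / 70 ≈ +14.3%.

≈ +14.3%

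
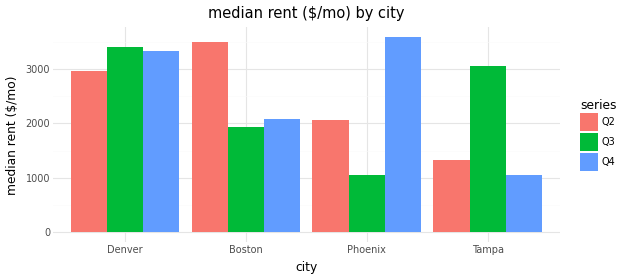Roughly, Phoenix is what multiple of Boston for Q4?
Phoenix ≈ 3500, Boston ≈ 2000; 3500/2000 ≈ 1.75.

≈ 1.75×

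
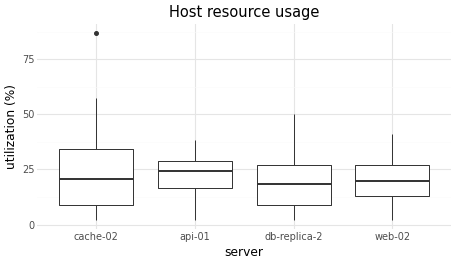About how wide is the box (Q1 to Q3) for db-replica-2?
Q3 ≈ 27.0, Q1 ≈ 9.0; IQR ≈ 18.0.

≈ 18.0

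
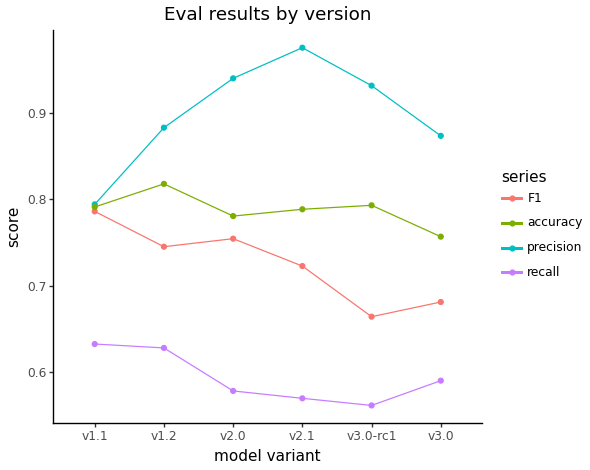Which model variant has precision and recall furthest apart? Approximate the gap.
v2.1: precision ≈ 1.00, recall ≈ 0.55 → gap ≈ 0.45. Next-largest (v3.0-rc1) is only ≈ 0.40.

v2.1, ≈ 0.45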